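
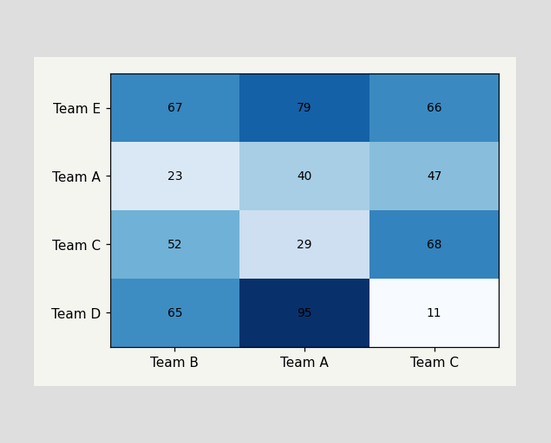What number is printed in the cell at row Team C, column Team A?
29

The (Team C, Team A) cell reads 29.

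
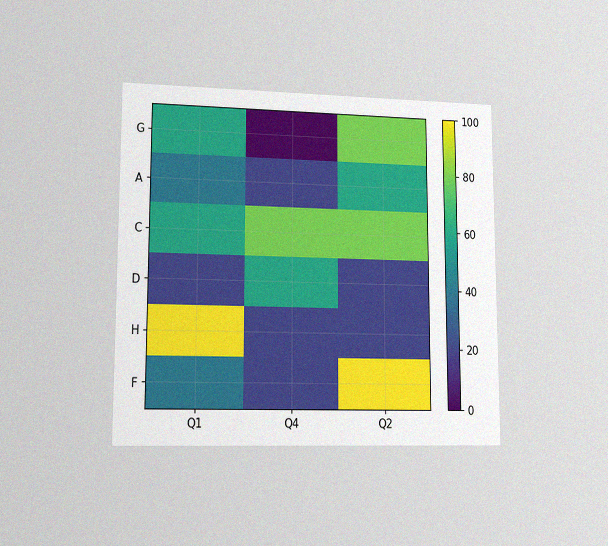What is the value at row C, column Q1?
The chart is viewed at a slight angle, with some photo noise. Matching cell (C, Q1) against the colorbar gives 60.

60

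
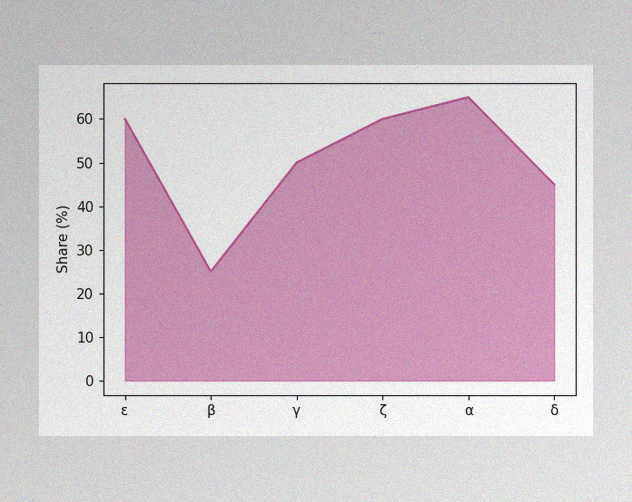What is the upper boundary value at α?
65%

The image has some photo noise and uneven lighting. At α the upper boundary is at 65%.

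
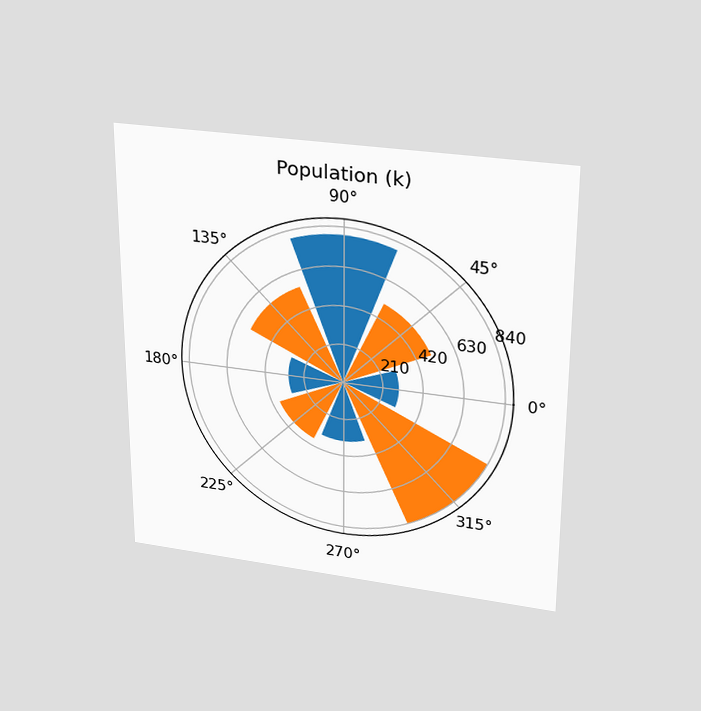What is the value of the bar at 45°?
504k

The chart is viewed slightly from above. The bar at 45° reaches 504k on the radial axis.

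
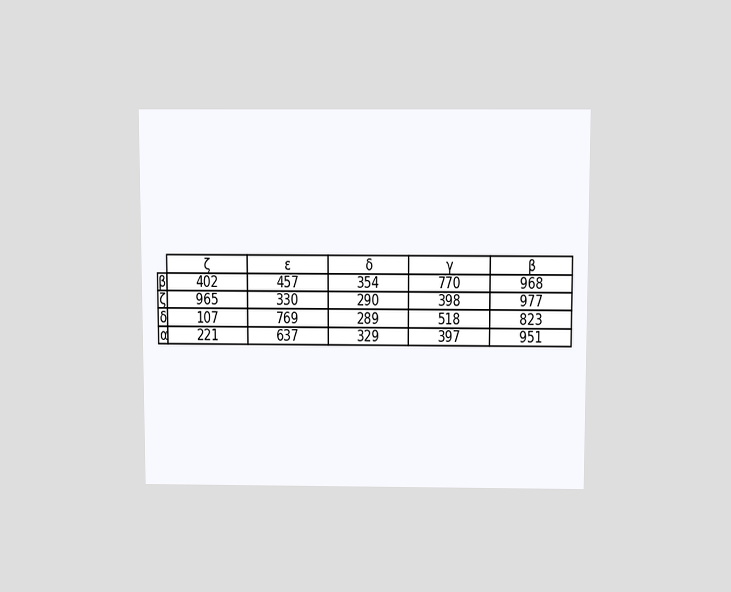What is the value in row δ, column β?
The chart is viewed slightly from above. The (δ, β) cell reads 823.

823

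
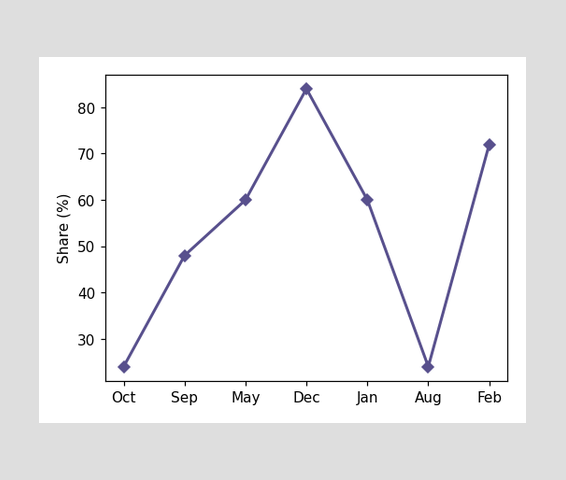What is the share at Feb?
At Feb, the line is at 72%.

72%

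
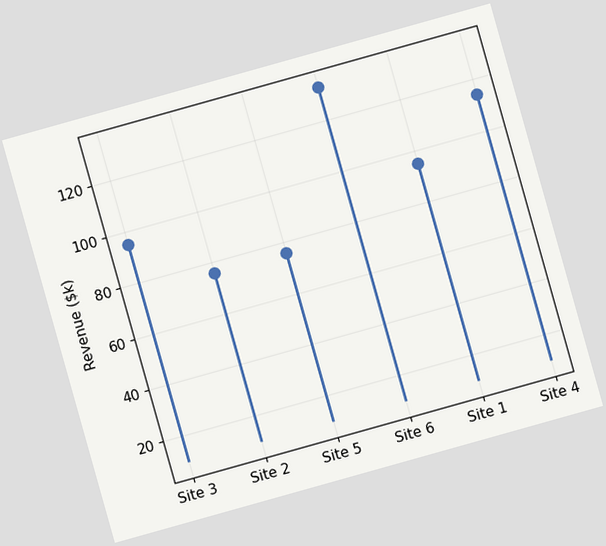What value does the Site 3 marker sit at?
$95k

The chart is tilted about 16° counter-clockwise. The Site 3 marker sits at $95k.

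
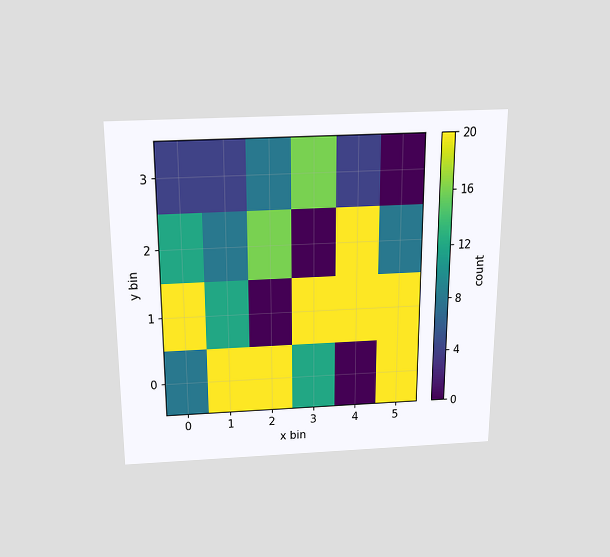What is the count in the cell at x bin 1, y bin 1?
The chart is viewed slightly from above. Matching the cell (1, 1) against the colorbar gives 12.

12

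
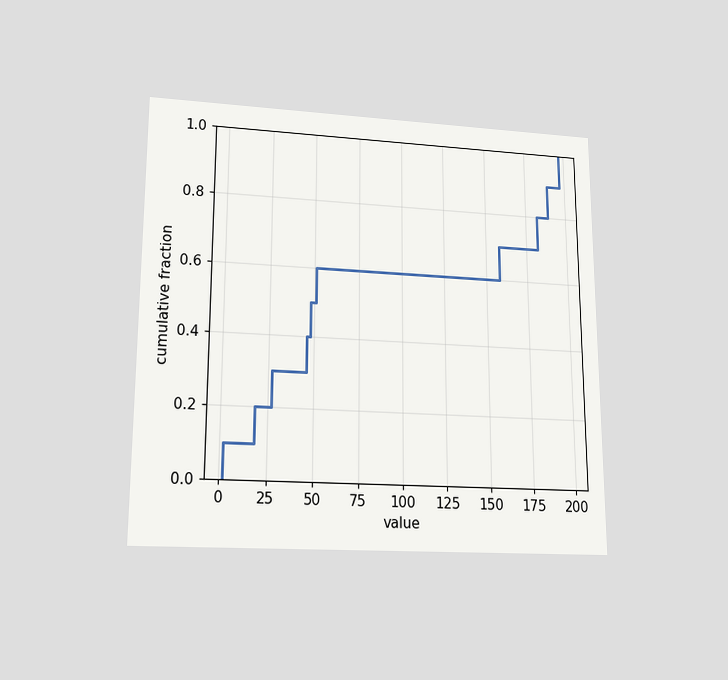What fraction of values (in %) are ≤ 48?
The chart is viewed slightly from below. At x=48 the ECDF step is at 50%.

50%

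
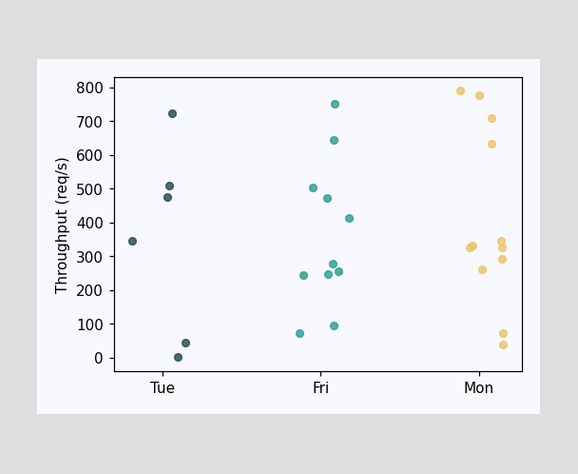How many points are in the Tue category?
6

Counting the markers in the Tue column gives 6.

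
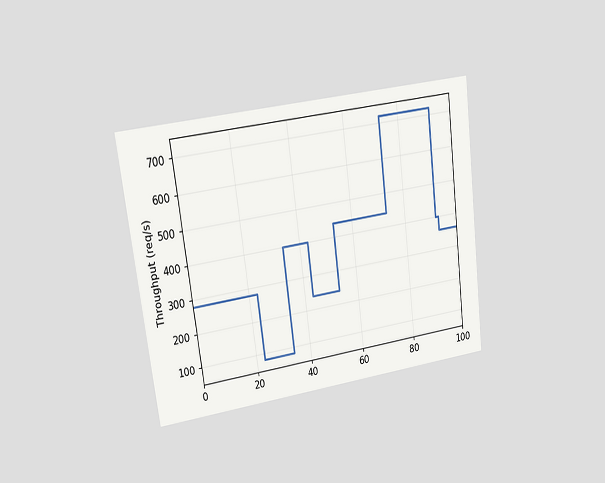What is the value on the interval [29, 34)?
80req/s

The chart is tilted about 7° counter-clockwise and viewed at a slight angle. On [29, 34) the step sits at 80req/s.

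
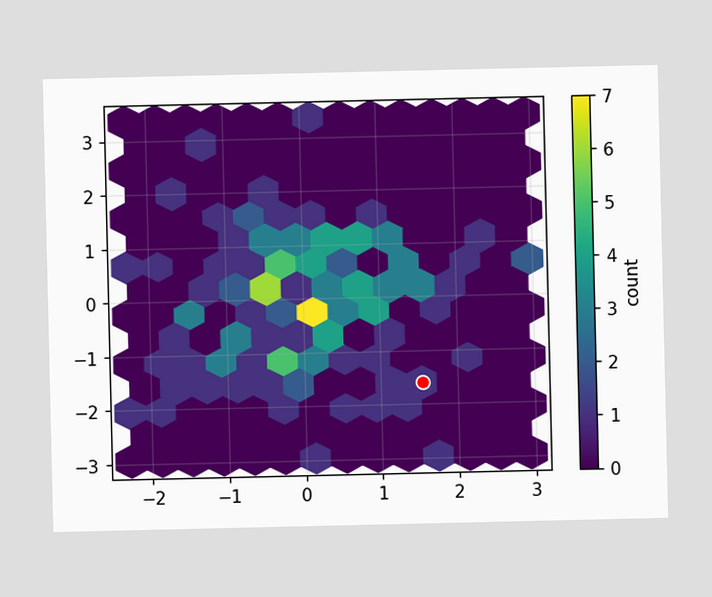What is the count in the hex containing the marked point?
The marked hex reads 1 on the colorbar.

1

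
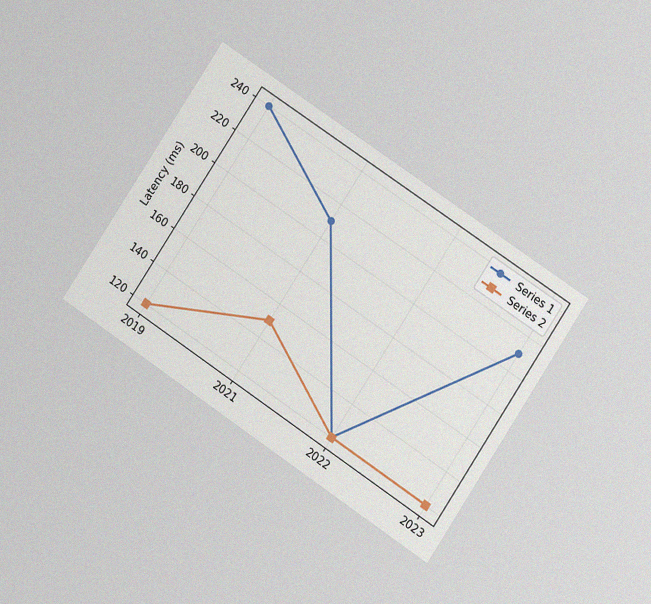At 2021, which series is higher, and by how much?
The chart is tilted about 34° clockwise and viewed at a slight angle, with some photo noise. At 2021, Series 1 sits above the other line by 60ms.

Series 1, by 60ms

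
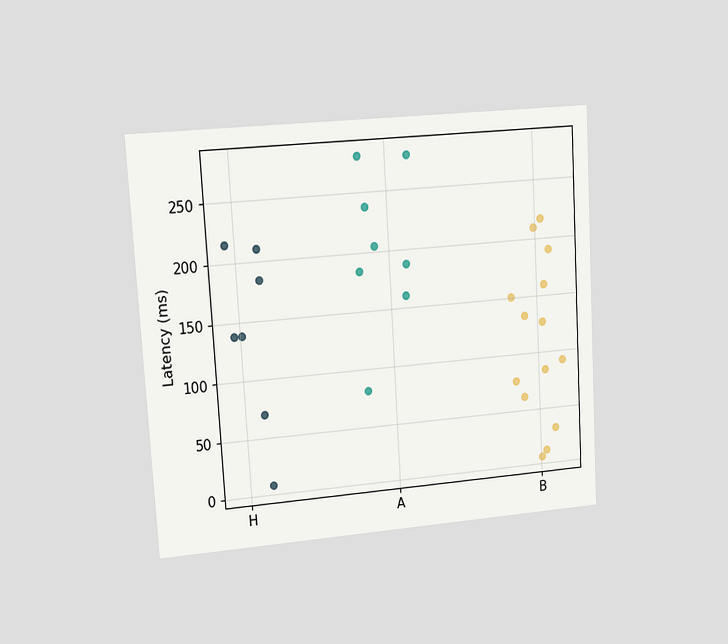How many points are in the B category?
The chart is tilted about 3° counter-clockwise and viewed at a slight angle. Counting the markers in the B column gives 14.

14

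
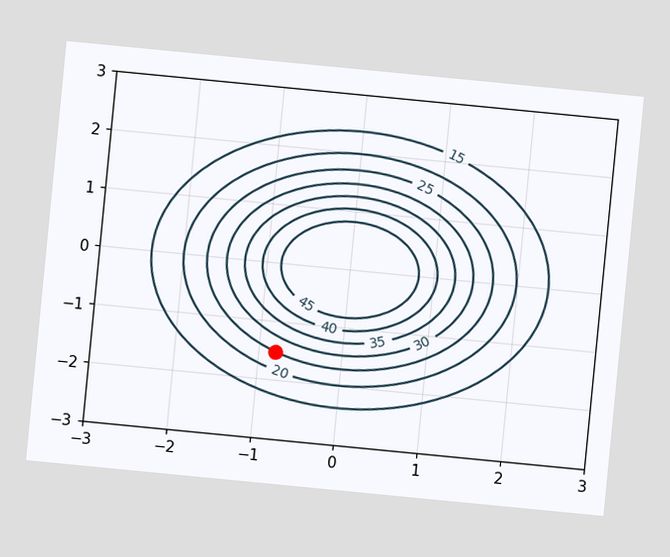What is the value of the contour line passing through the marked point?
The chart is tilted about 6° clockwise. The marked point sits on the contour labelled 25.

25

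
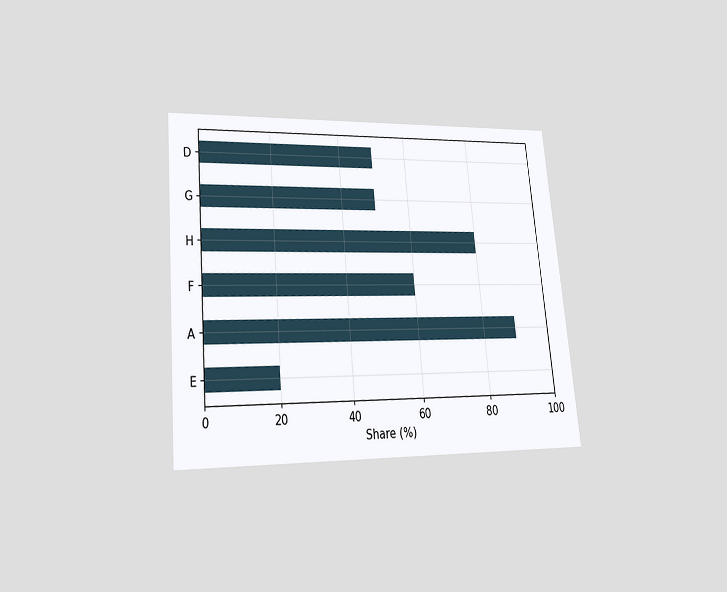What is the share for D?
50%

The chart is tilted about 5° counter-clockwise and viewed at a slight angle. Reading along the chart's x-axis, the D bar reaches 50%.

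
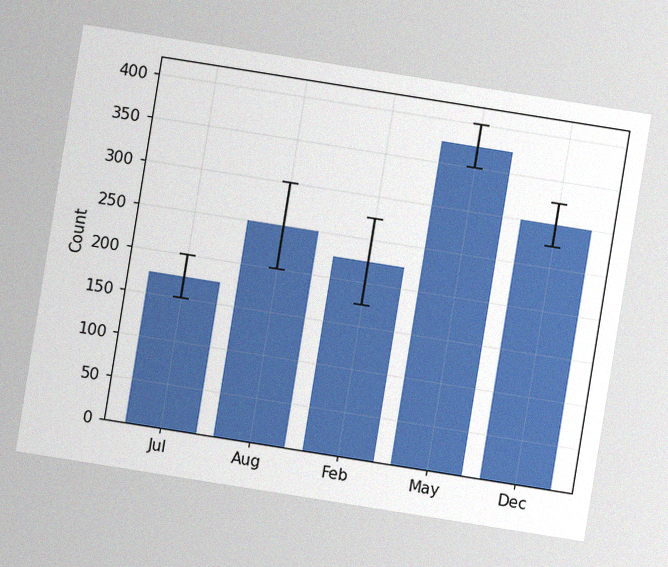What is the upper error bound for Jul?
200

The chart is tilted about 9° clockwise, with some photo noise. The Jul bar's upper whisker reaches 200.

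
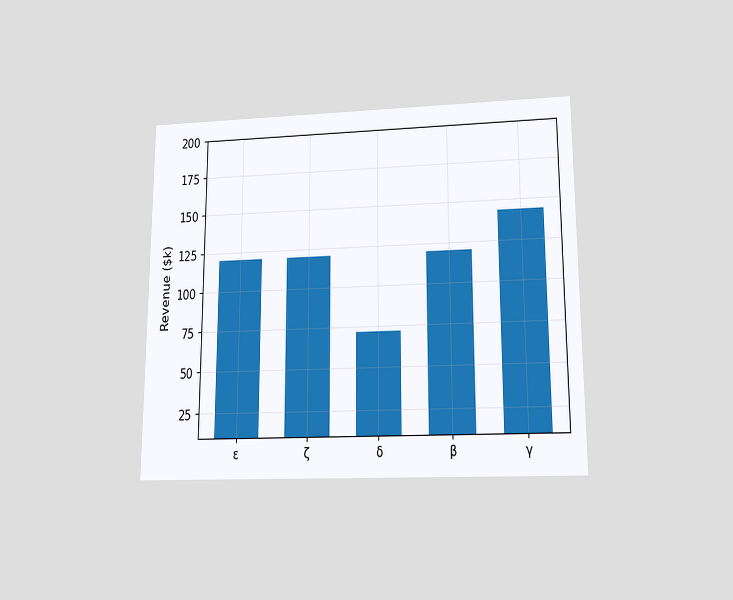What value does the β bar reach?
The chart is viewed slightly from below. Reading along the chart's y-axis, the β bar reaches $120k.

$120k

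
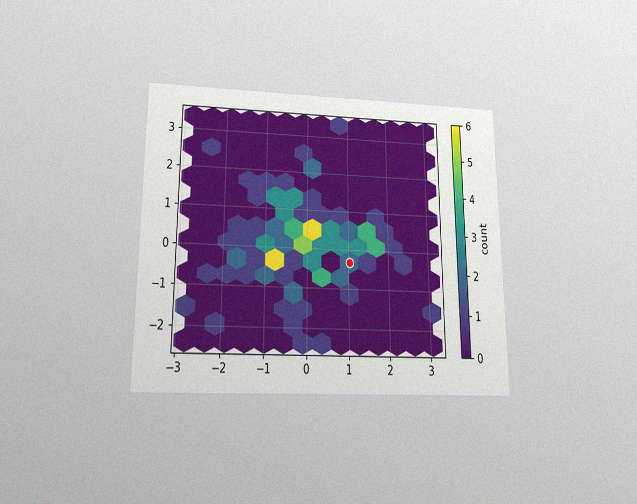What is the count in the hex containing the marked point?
2

The chart is viewed slightly from below, with some photo noise. The marked hex reads 2 on the colorbar.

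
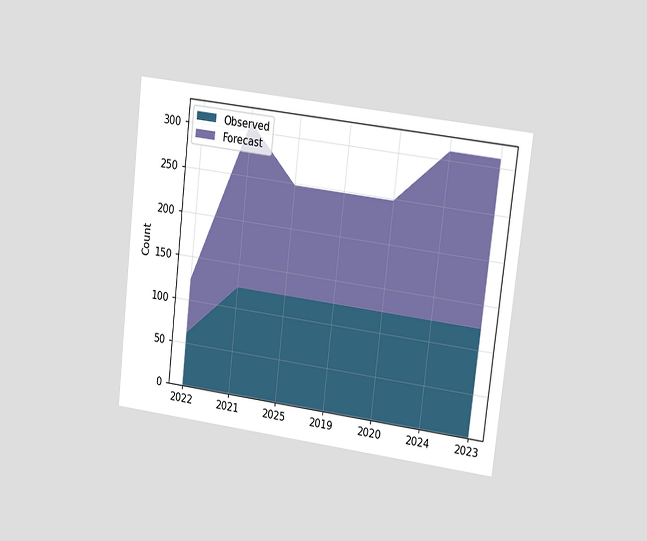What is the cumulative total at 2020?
The chart is tilted about 6° clockwise and viewed at a slight angle. The stacked total at 2020 reaches 248.

248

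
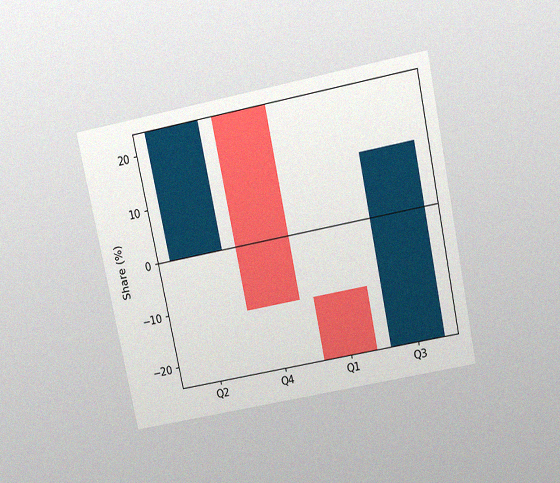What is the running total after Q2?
The chart is tilted about 12° counter-clockwise and viewed slightly from above, with some photo noise. After Q2 the running total reaches 24%.

24%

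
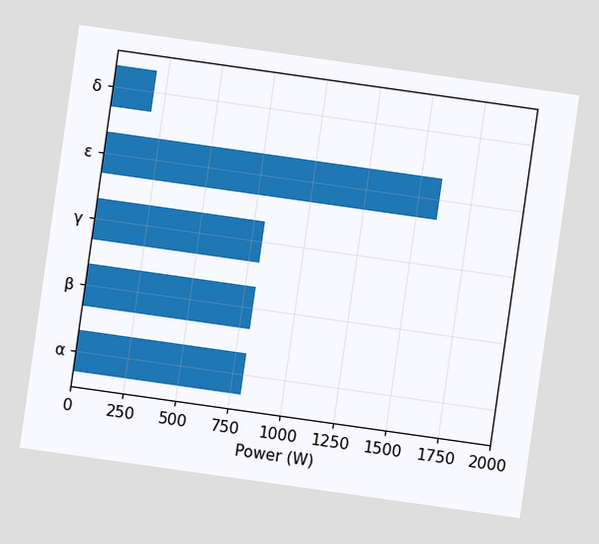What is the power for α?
The chart is tilted about 8° clockwise. Reading along the chart's x-axis, the α bar reaches 800W.

800W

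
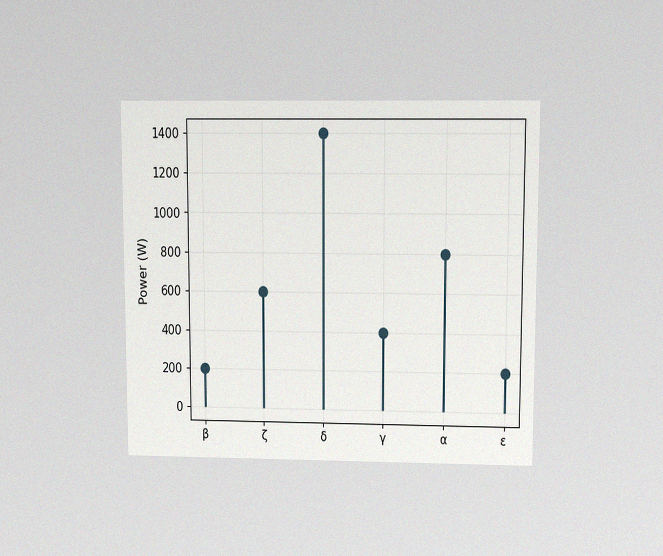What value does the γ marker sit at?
400W

The chart is viewed slightly from above, with some photo noise. The γ marker sits at 400W.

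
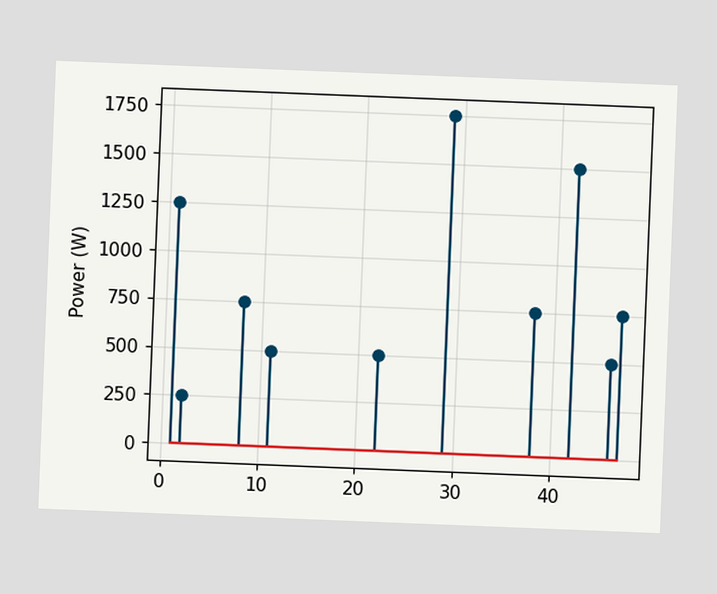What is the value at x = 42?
1500W

The chart is tilted about 2° clockwise. The stem at x=42 reaches 1500W.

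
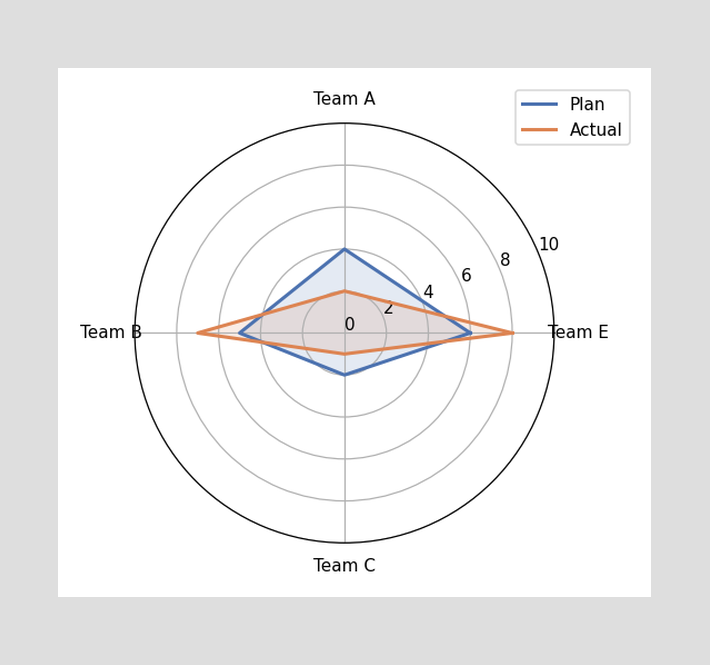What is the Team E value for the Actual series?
On the Team E axis, Actual reaches 8.

8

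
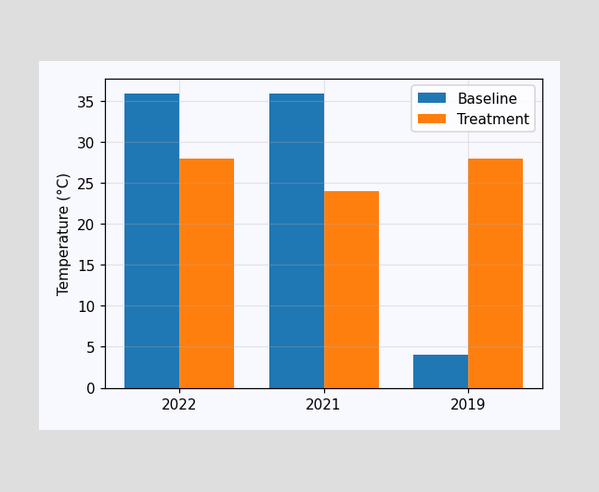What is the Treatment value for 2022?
The Treatment bar at 2022 reaches 28°C on the y-axis.

28°C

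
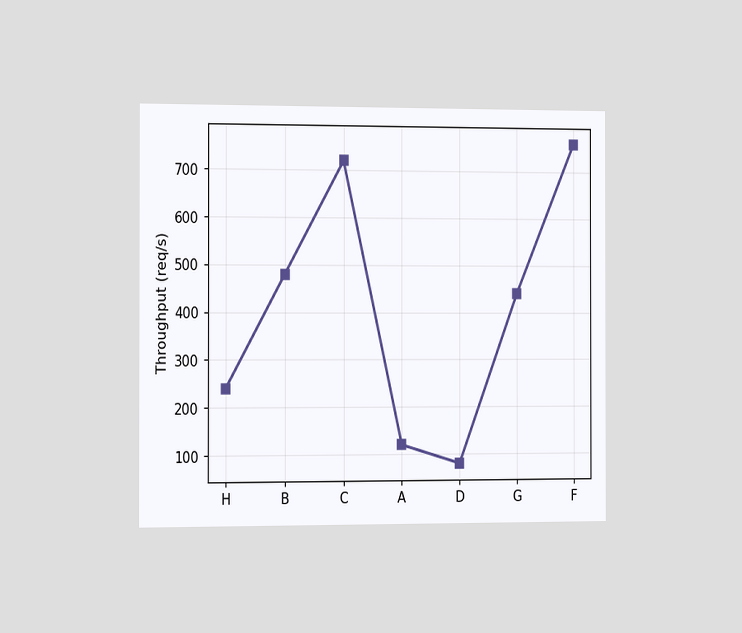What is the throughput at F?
The chart is viewed slightly from the left. At F, the line is at 760req/s.

760req/s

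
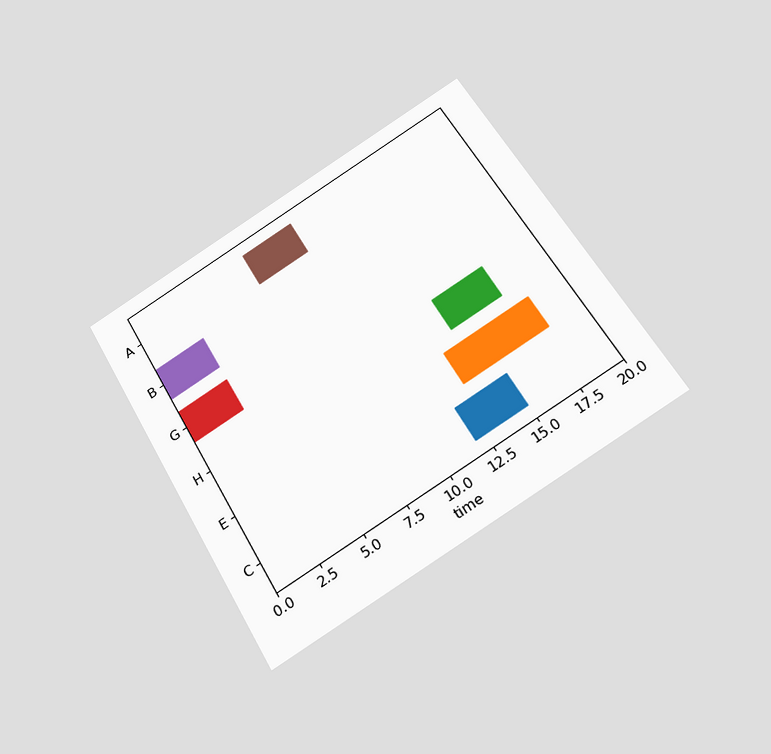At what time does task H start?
The chart is tilted about 30° counter-clockwise and viewed slightly from below. The H bar begins at t=14.

14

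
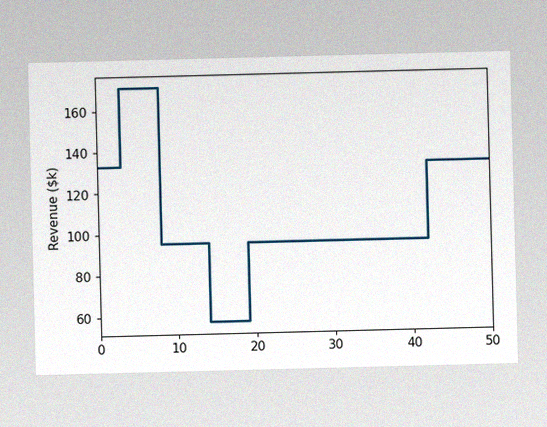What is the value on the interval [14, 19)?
$57k

The image has some photo noise and uneven lighting. On [14, 19) the step sits at $57k.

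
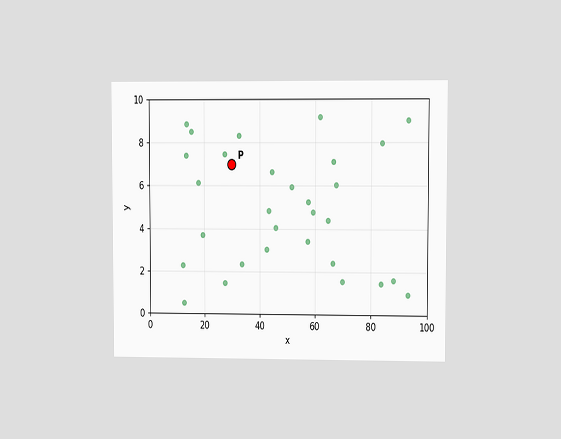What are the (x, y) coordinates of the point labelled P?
The chart is viewed at a slight angle. Following the gridlines from P to each axis, P sits at (30, 7).

(30, 7)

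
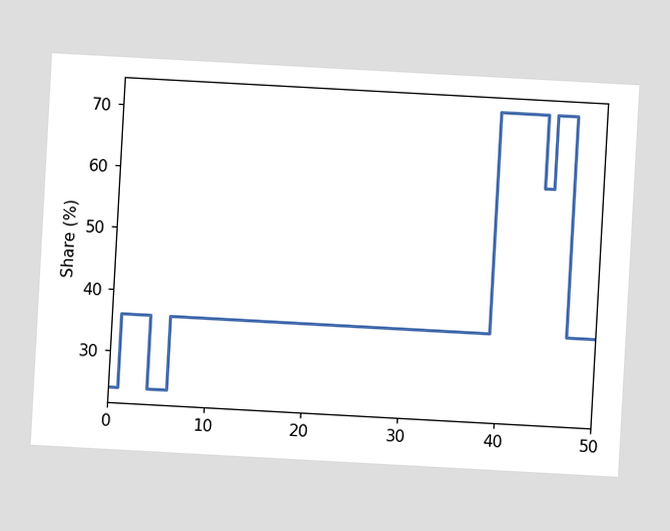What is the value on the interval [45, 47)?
72%

The chart is tilted about 3° clockwise. On [45, 47) the step sits at 72%.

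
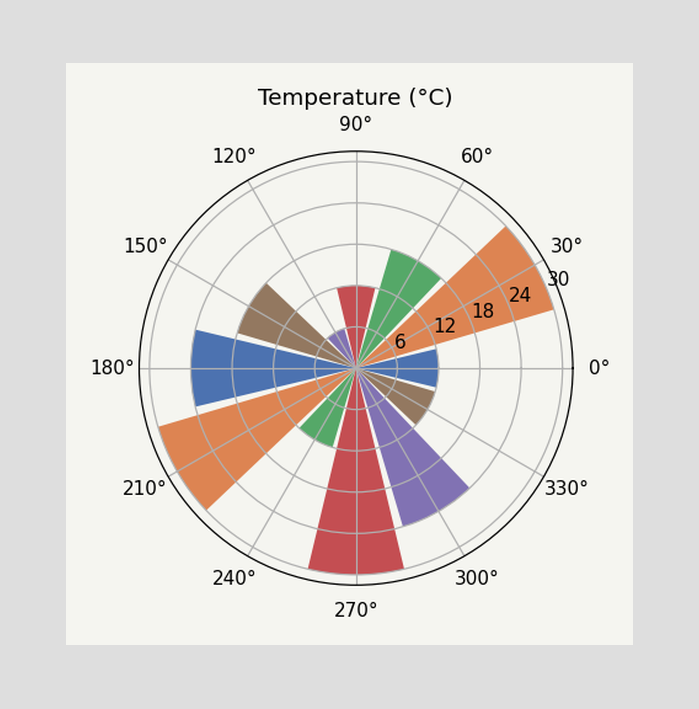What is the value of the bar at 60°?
18°C

The bar at 60° reaches 18°C on the radial axis.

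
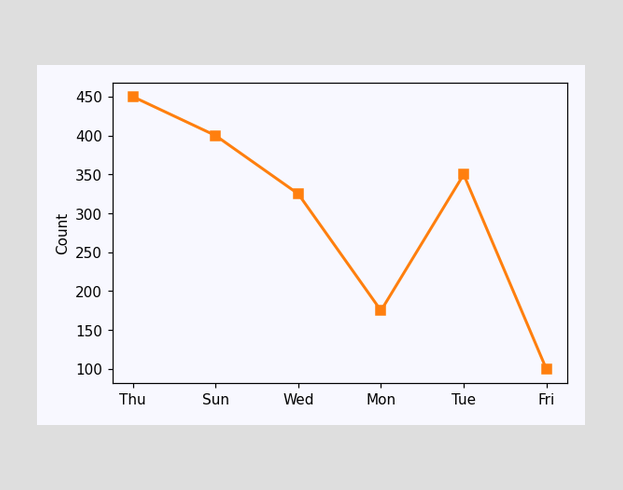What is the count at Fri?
At Fri, the line is at 100.

100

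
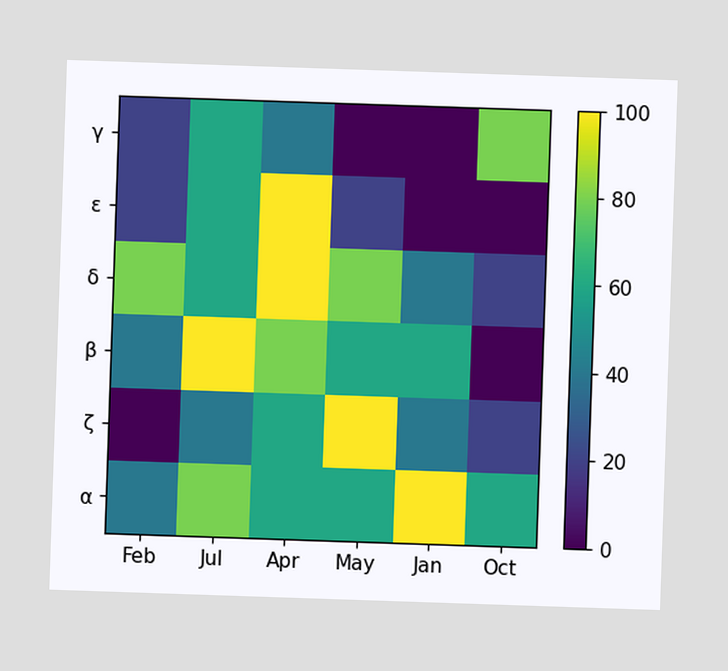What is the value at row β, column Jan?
60

Matching cell (β, Jan) against the colorbar gives 60.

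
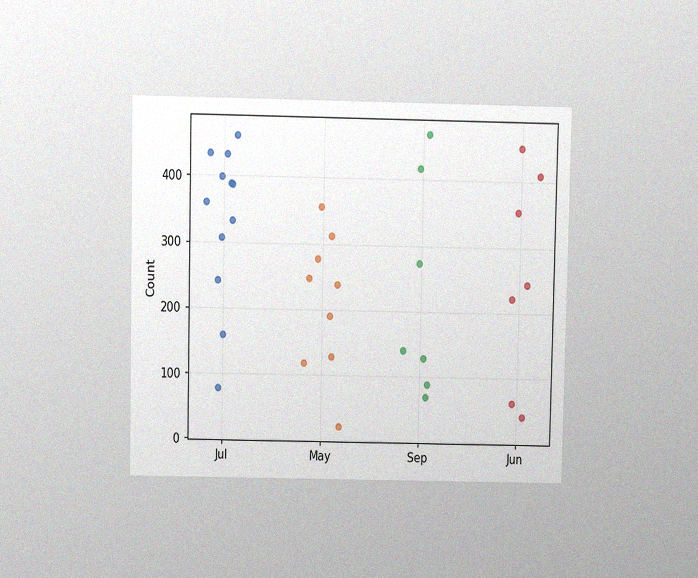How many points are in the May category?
The chart is viewed slightly from above, with some photo noise. Counting the markers in the May column gives 9.

9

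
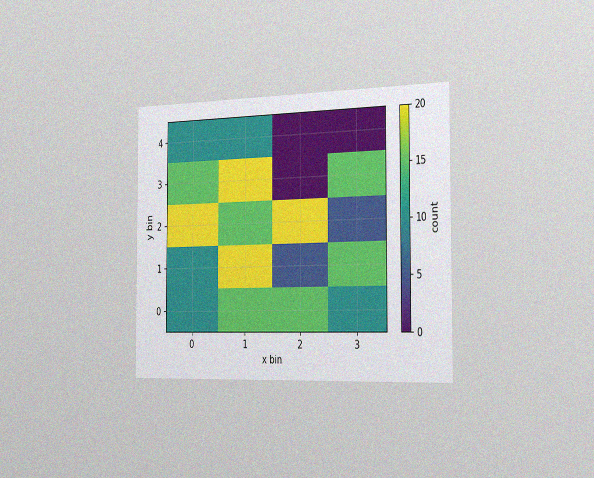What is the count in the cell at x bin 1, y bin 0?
The chart is viewed slightly from the right, with some photo noise. Matching the cell (1, 0) against the colorbar gives 15.

15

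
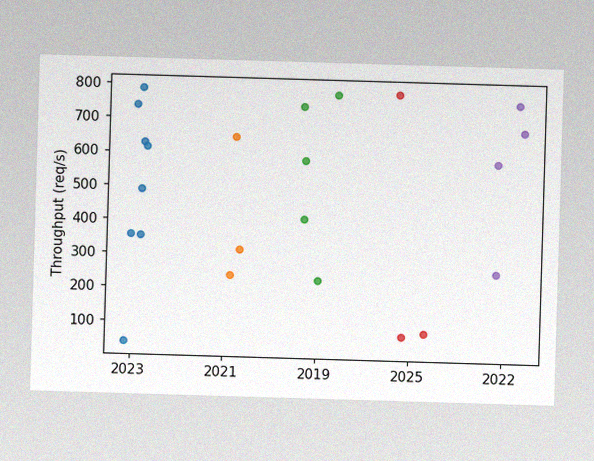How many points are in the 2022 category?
4

The image has some photo noise and uneven lighting. Counting the markers in the 2022 column gives 4.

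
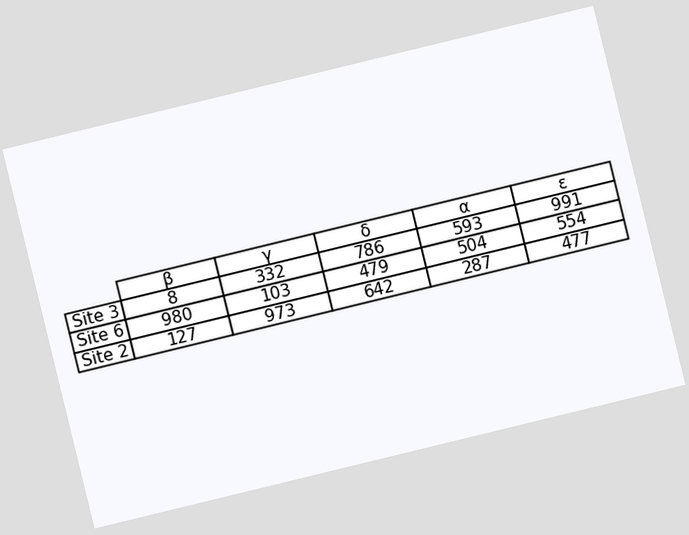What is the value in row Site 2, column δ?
642

The chart is tilted about 14° counter-clockwise. The (Site 2, δ) cell reads 642.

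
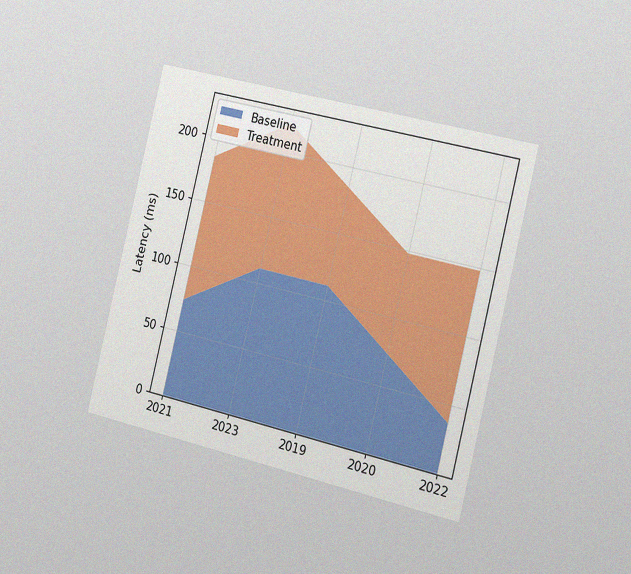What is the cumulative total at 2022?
The chart is tilted about 14° clockwise and viewed slightly from the right, with some photo noise. The stacked total at 2022 reaches 148ms.

148ms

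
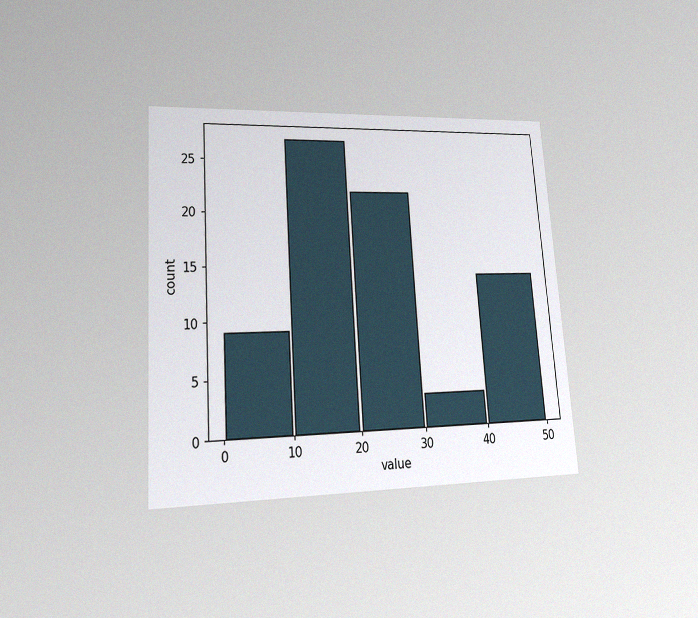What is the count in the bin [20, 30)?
22

The chart is tilted about 4° counter-clockwise and viewed at a slight angle, with some photo noise. The [20, 30) bin has height 22.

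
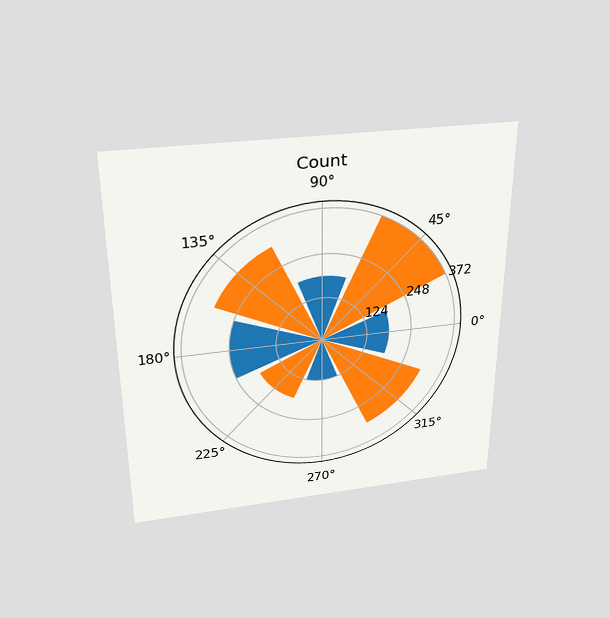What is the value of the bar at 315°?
310

The chart is viewed slightly from above. The bar at 315° reaches 310 on the radial axis.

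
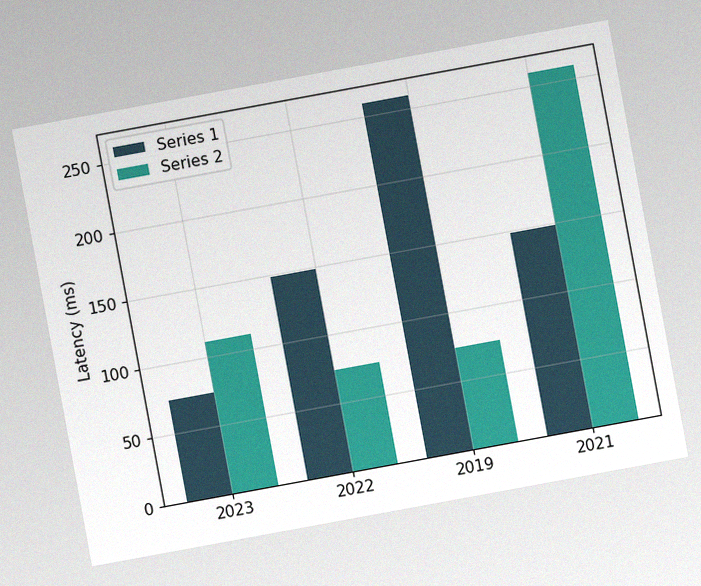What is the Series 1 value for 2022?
148ms

The chart is tilted about 10° counter-clockwise, with some photo noise. The Series 1 bar at 2022 reaches 148ms on the y-axis.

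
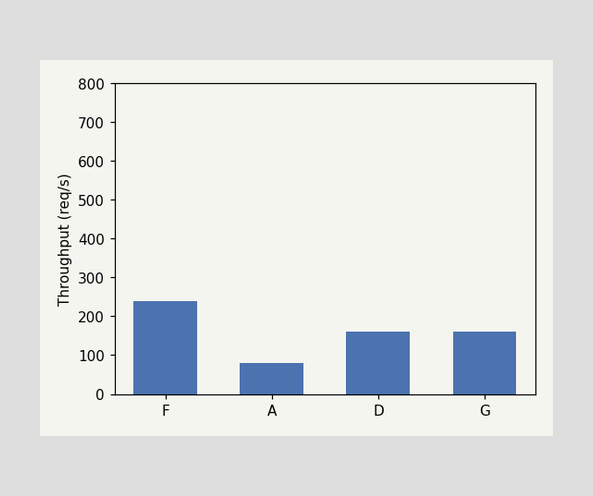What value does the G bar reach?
160req/s

Reading along the chart's y-axis, the G bar reaches 160req/s.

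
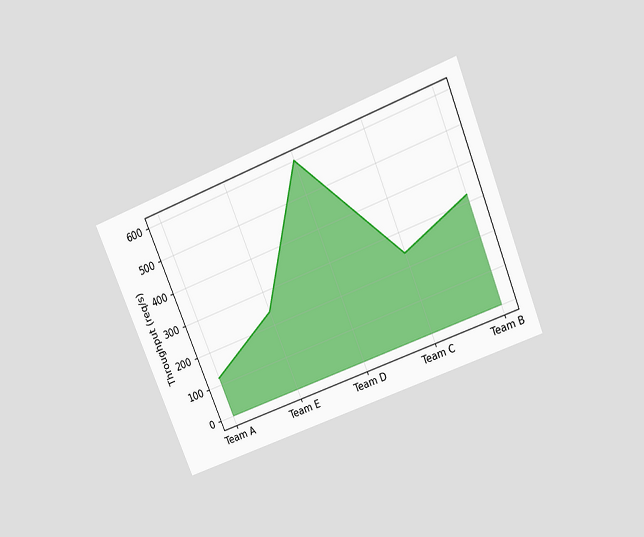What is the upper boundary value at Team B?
320req/s

The chart is tilted about 22° counter-clockwise and viewed slightly from above. At Team B the upper boundary is at 320req/s.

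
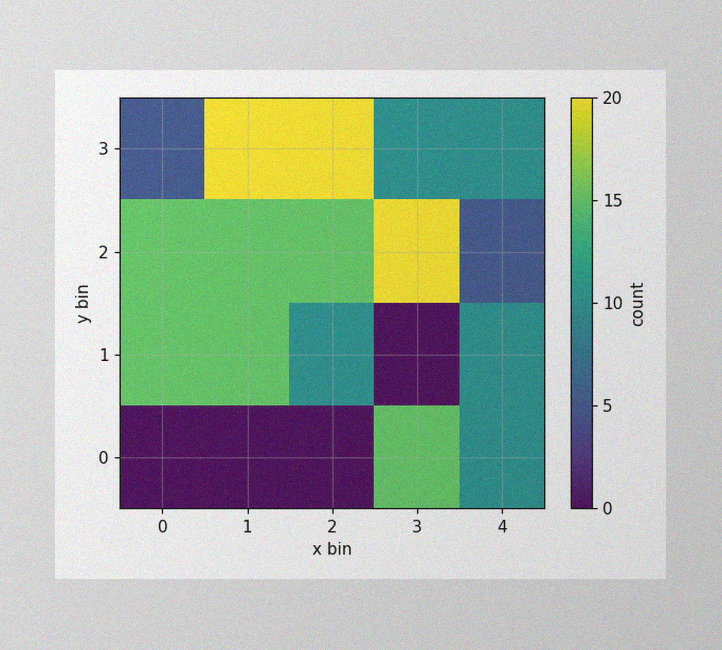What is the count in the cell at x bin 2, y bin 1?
10

The image has some photo noise and uneven lighting. Matching the cell (2, 1) against the colorbar gives 10.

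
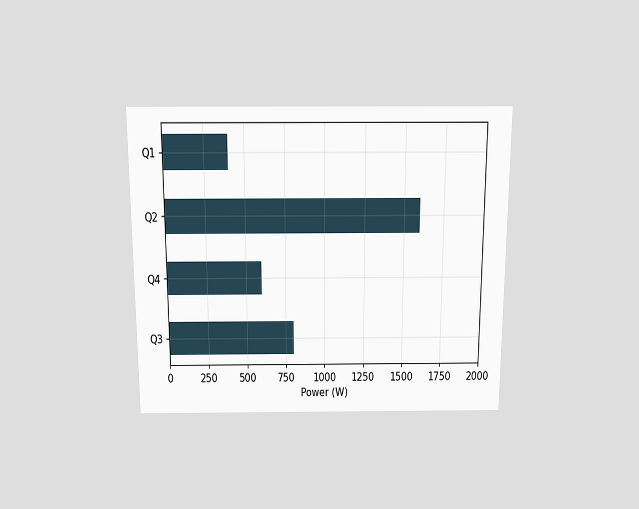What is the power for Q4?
600W

The chart is viewed slightly from above. Reading along the chart's x-axis, the Q4 bar reaches 600W.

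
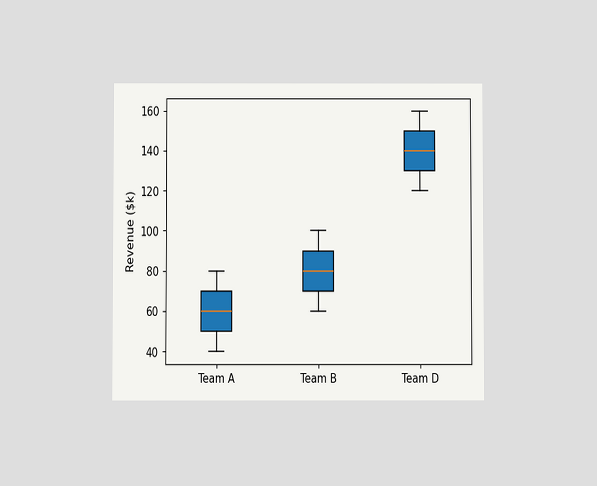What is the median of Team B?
$80k

The chart is viewed slightly from below. The median line in the Team B box sits at $80k.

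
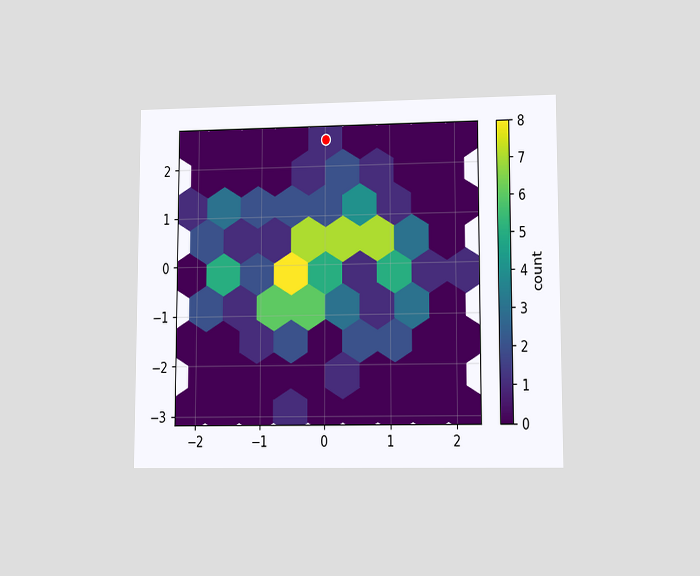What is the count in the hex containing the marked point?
The chart is viewed at a slight angle. The marked hex reads 1 on the colorbar.

1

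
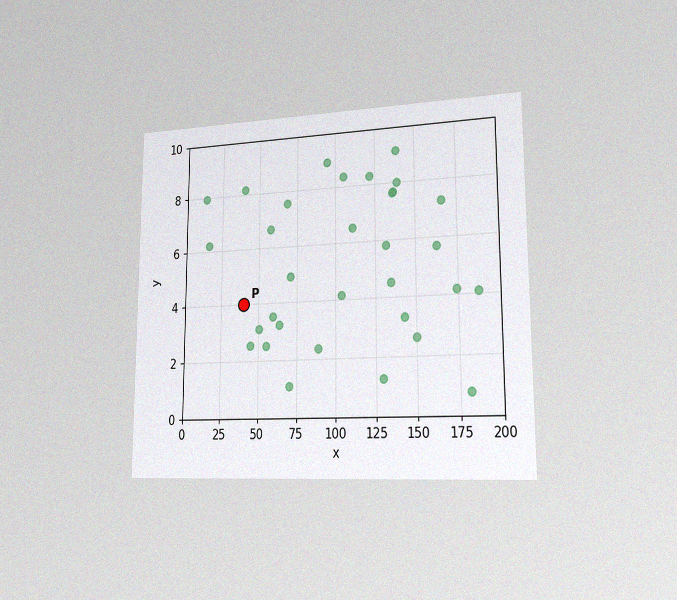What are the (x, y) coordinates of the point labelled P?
(40, 4)

The chart is viewed slightly from the right, with some photo noise. Following the gridlines from P to each axis, P sits at (40, 4).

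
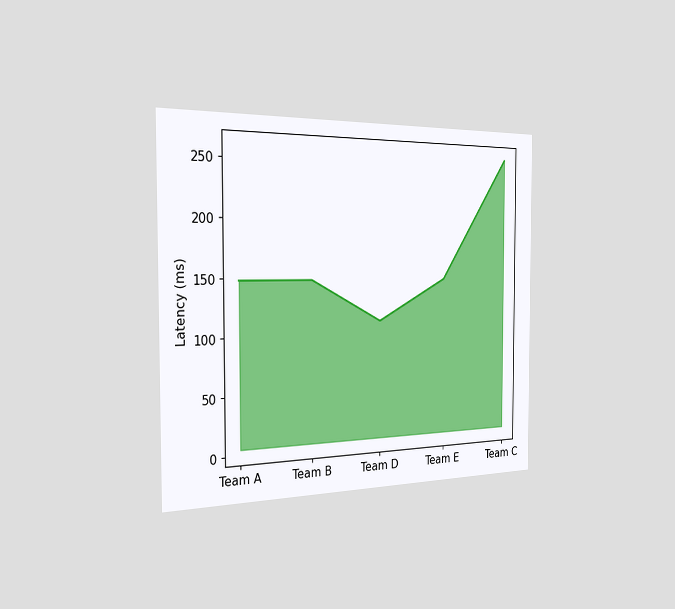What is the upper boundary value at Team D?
111ms

The chart is viewed slightly from the left. At Team D the upper boundary is at 111ms.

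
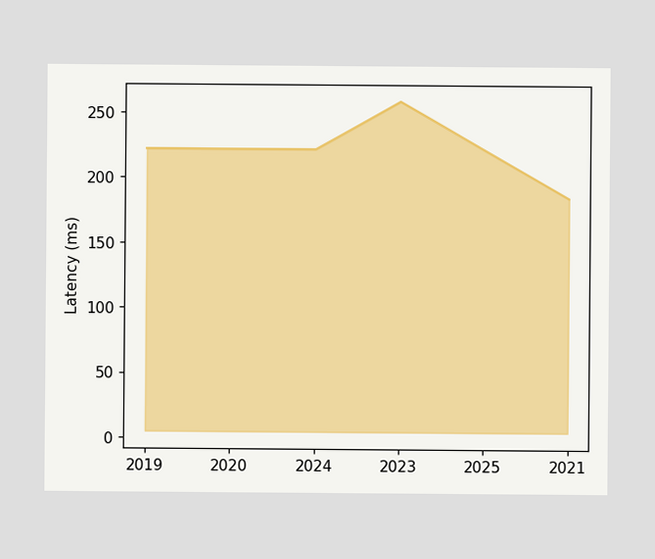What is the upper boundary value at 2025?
At 2025 the upper boundary is at 222ms.

222ms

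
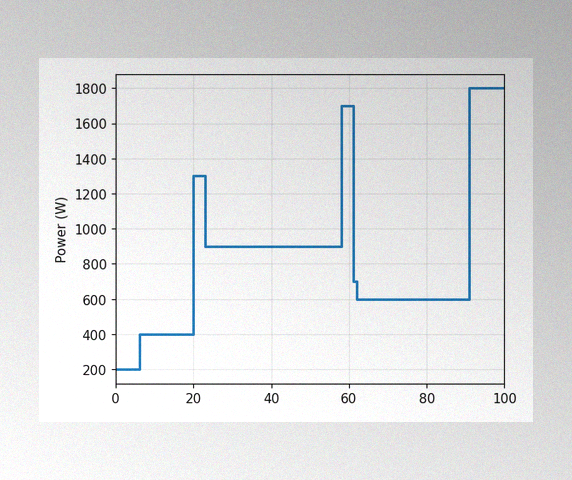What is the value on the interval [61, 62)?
700W

The image has some photo noise and uneven lighting. On [61, 62) the step sits at 700W.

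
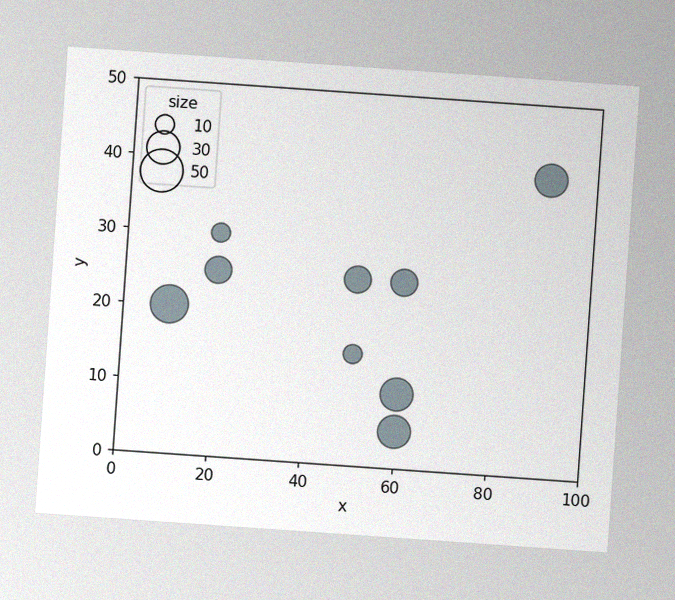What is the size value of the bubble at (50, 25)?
The chart is tilted about 4° clockwise, with some photo noise. Matching the bubble at (50, 25) against the size legend gives 20.

20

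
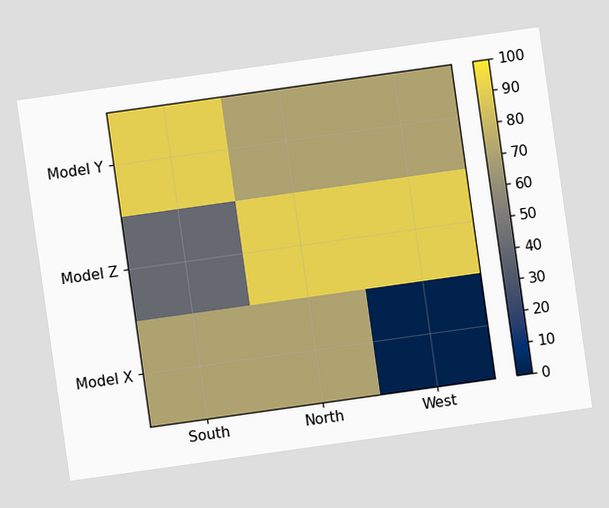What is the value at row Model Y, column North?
70

The chart is tilted about 8° counter-clockwise. Matching cell (Model Y, North) against the colorbar gives 70.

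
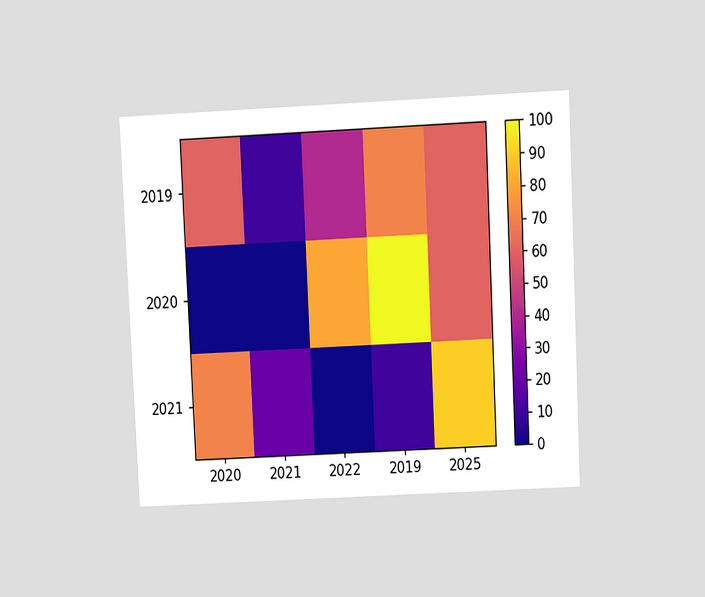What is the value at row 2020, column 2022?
80

The chart is tilted about 3° counter-clockwise and viewed at a slight angle. Matching cell (2020, 2022) against the colorbar gives 80.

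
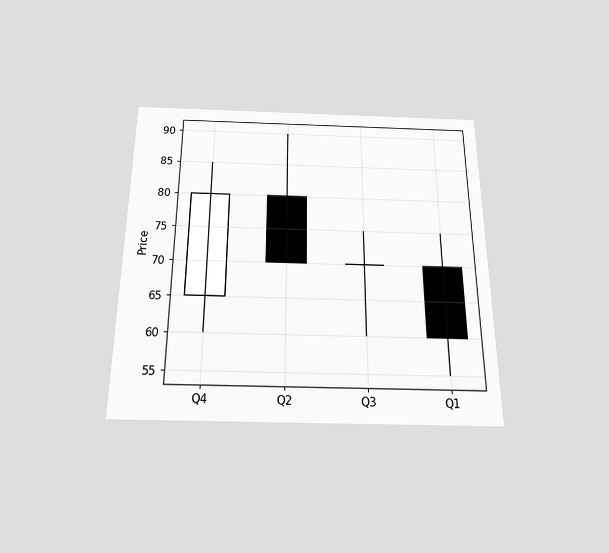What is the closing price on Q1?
60

The chart is viewed slightly from below. The Q1 candle closes at 60.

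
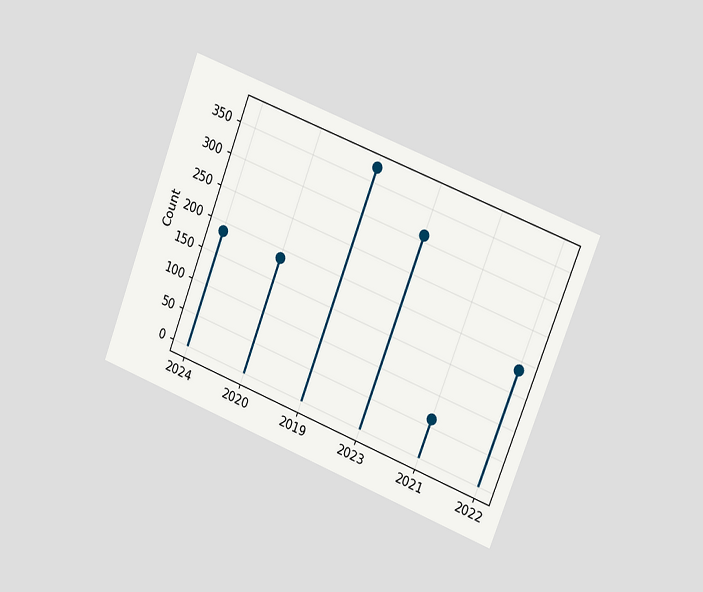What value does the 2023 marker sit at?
310

The chart is tilted about 21° clockwise and viewed slightly from the right. The 2023 marker sits at 310.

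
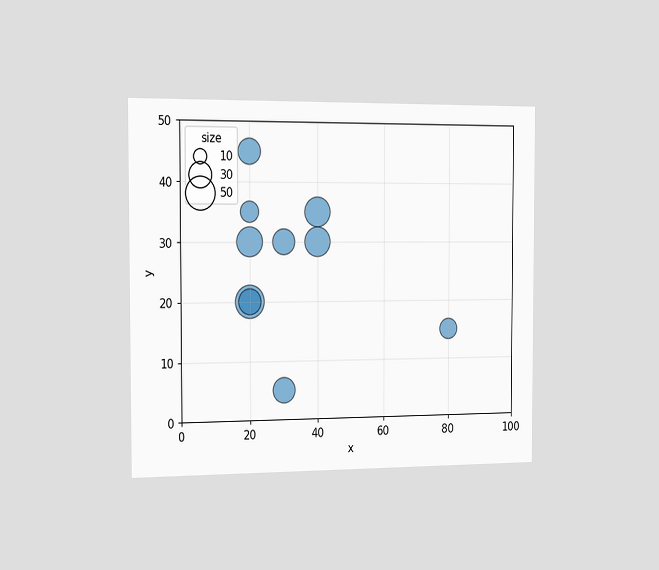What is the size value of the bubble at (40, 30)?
40

The chart is viewed slightly from the left. Matching the bubble at (40, 30) against the size legend gives 40.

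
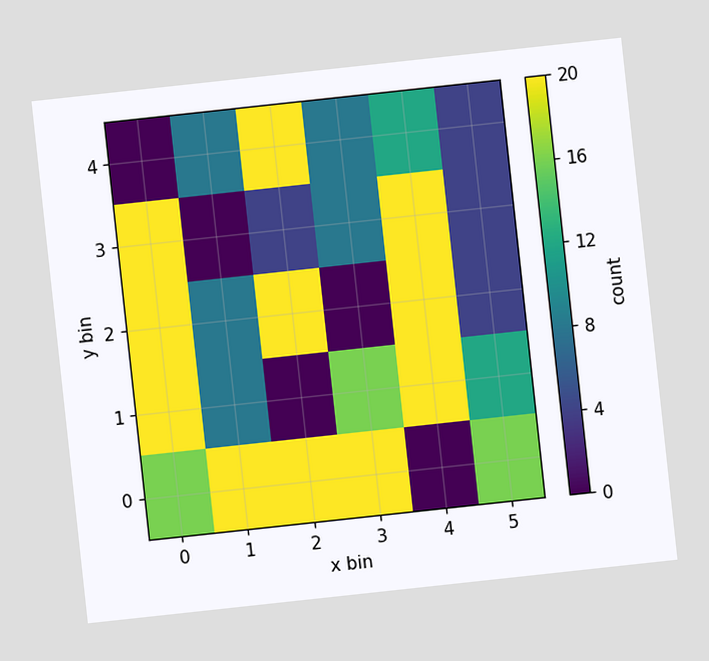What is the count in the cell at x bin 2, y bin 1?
0

The chart is tilted about 6° counter-clockwise. Matching the cell (2, 1) against the colorbar gives 0.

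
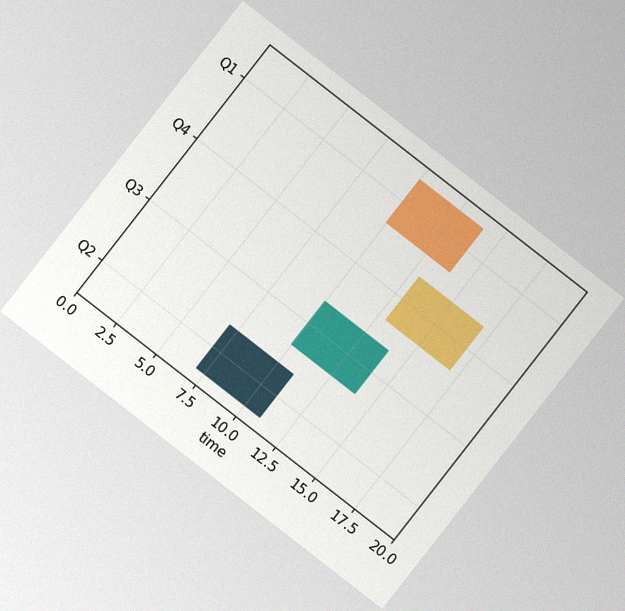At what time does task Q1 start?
The chart is tilted about 38° clockwise, with some photo noise. The Q1 bar begins at t=10.

10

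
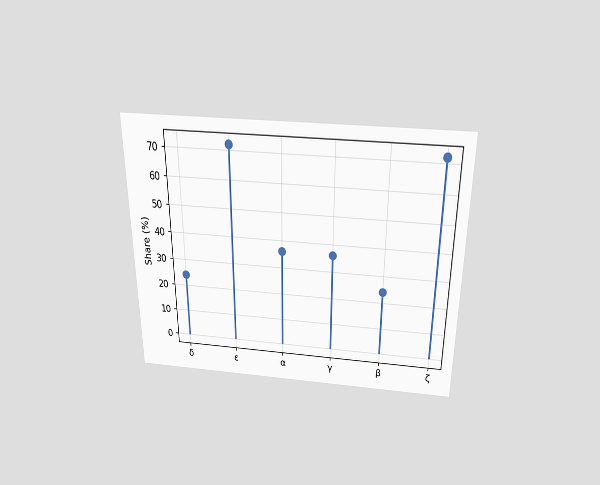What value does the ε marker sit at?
72%

The chart is viewed slightly from above. The ε marker sits at 72%.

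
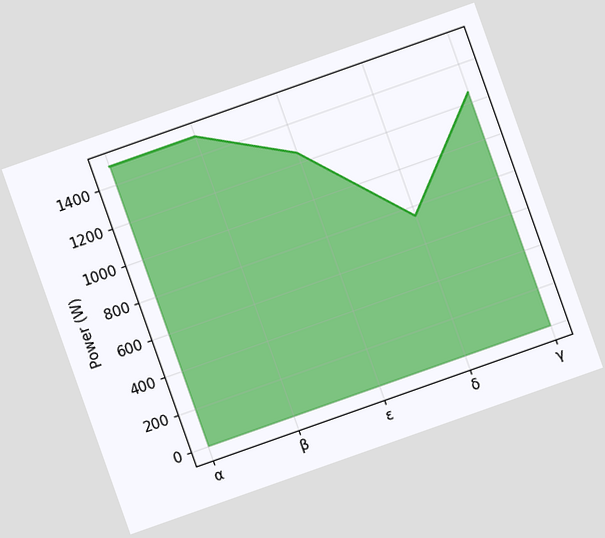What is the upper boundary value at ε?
1250W

The chart is tilted about 19° counter-clockwise. At ε the upper boundary is at 1250W.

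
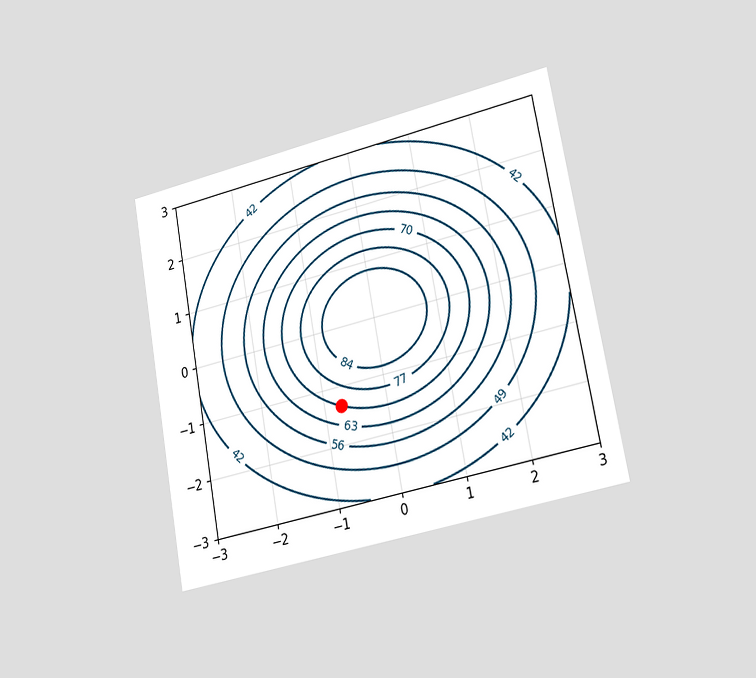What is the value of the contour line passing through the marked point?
70

The chart is tilted about 10° counter-clockwise and viewed slightly from the right. The marked point sits on the contour labelled 70.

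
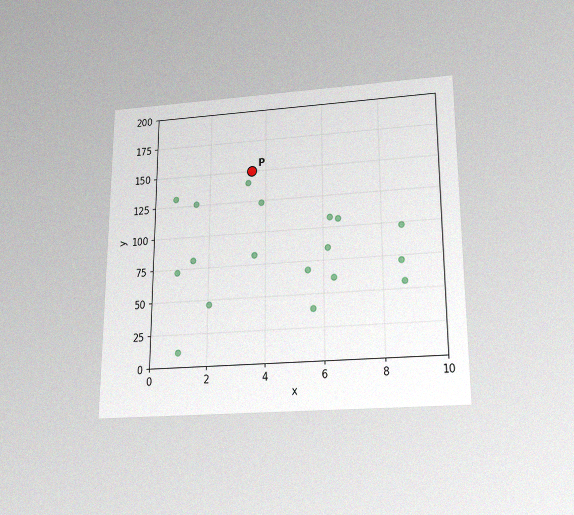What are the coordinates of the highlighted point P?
(3.5, 150)

The chart is viewed slightly from below, with some photo noise. Following the gridlines from P to each axis, P sits at (3.5, 150).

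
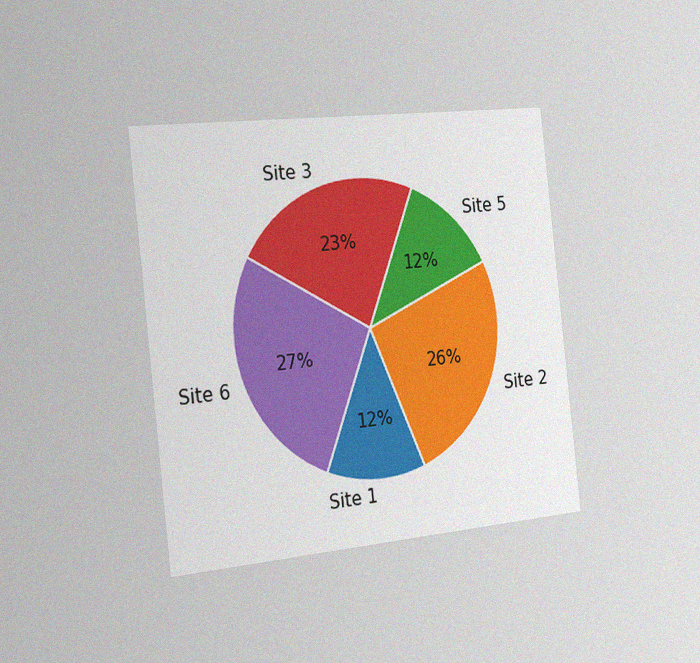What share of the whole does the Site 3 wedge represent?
23%

The chart is tilted about 6° counter-clockwise and viewed slightly from the left, with some photo noise. The Site 3 slice takes up 23% of the pie.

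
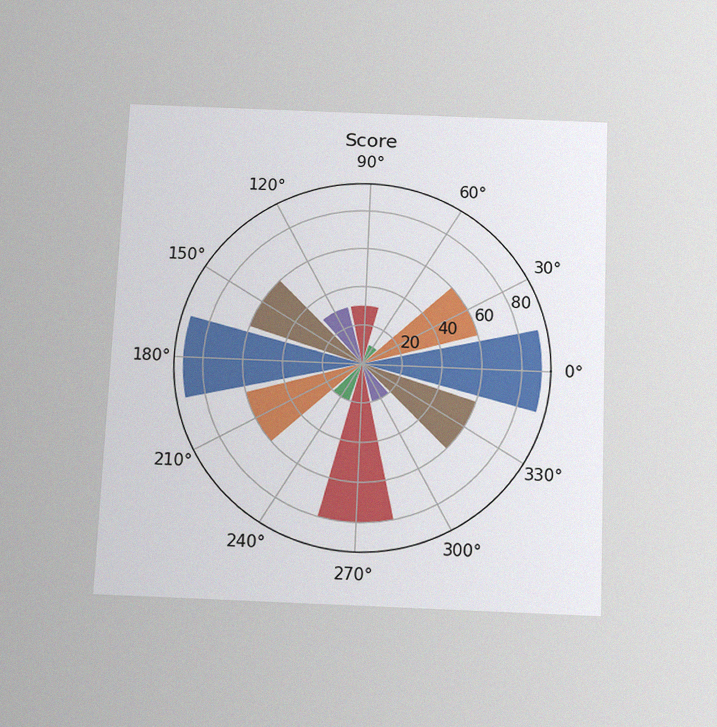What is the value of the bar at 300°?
The chart is tilted about 2° clockwise and viewed slightly from below, with some photo noise. The bar at 300° reaches 20 on the radial axis.

20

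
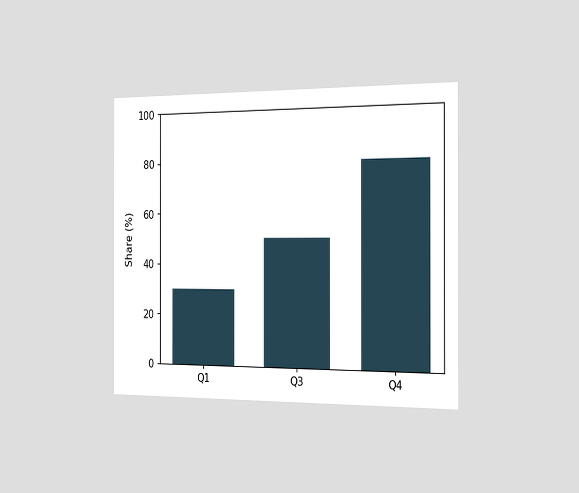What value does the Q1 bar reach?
30%

The chart is viewed slightly from the right. Reading along the chart's y-axis, the Q1 bar reaches 30%.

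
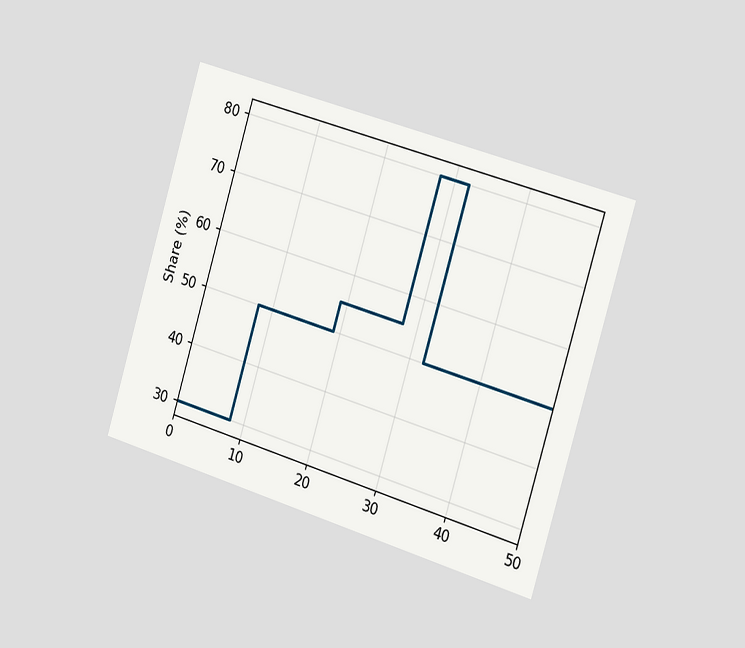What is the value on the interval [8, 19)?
50%

The chart is tilted about 17° clockwise and viewed slightly from the right. On [8, 19) the step sits at 50%.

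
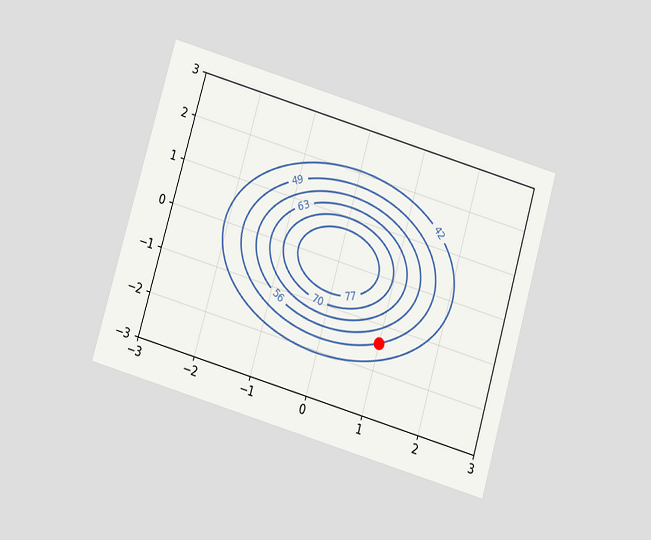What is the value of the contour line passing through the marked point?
49

The chart is tilted about 16° clockwise and viewed slightly from below. The marked point sits on the contour labelled 49.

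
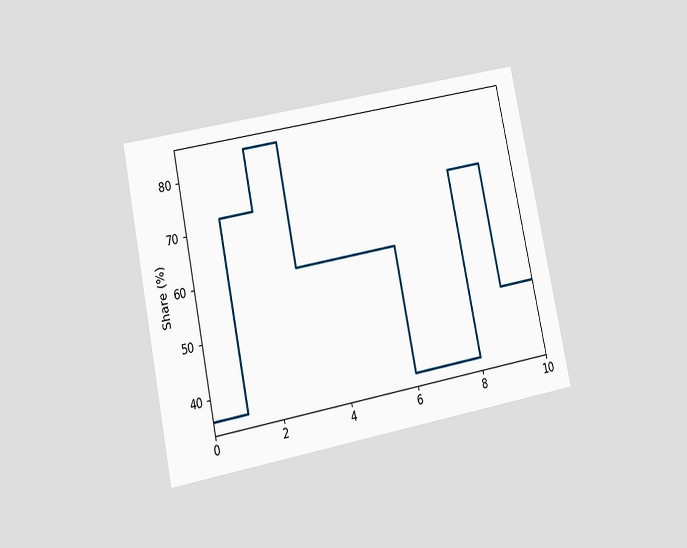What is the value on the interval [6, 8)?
36%

The chart is tilted about 12° counter-clockwise and viewed at a slight angle. On [6, 8) the step sits at 36%.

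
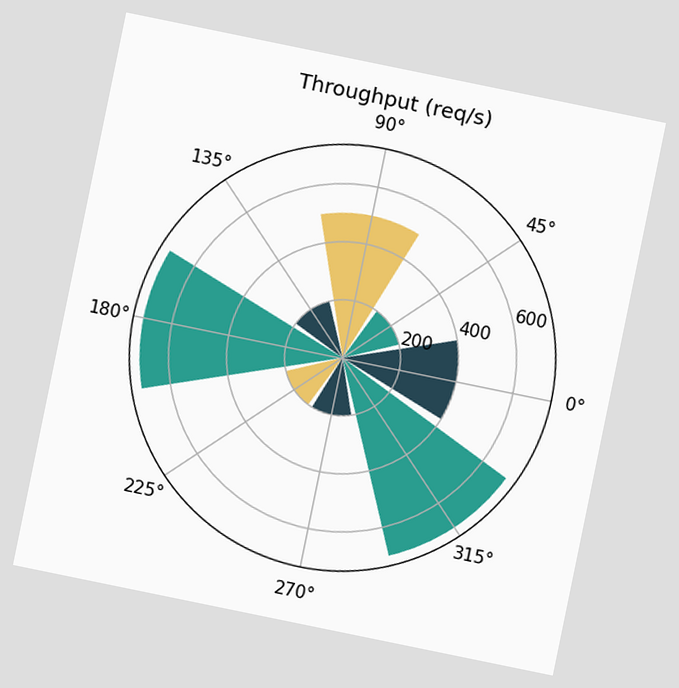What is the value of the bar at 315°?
700req/s

The chart is tilted about 12° clockwise. The bar at 315° reaches 700req/s on the radial axis.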